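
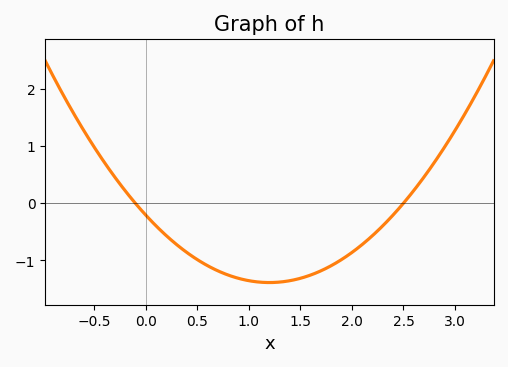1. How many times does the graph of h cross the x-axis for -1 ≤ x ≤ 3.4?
2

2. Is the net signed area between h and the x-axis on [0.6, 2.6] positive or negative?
negative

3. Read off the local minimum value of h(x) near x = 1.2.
-1.4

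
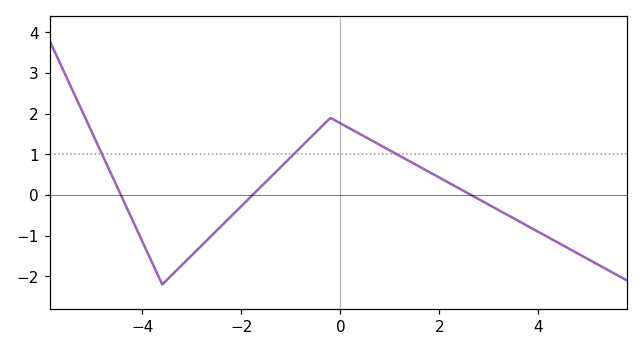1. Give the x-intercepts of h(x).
-4.4, -1.8, 2.6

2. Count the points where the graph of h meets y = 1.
3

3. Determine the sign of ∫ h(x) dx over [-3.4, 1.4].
positive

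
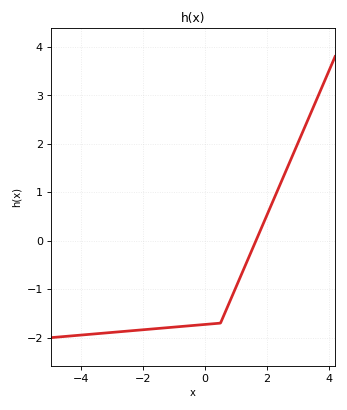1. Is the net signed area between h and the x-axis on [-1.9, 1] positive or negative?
negative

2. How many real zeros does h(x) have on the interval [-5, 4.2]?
1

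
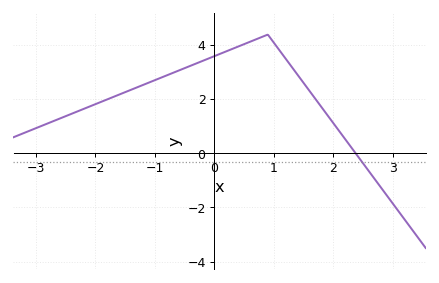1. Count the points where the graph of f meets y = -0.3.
1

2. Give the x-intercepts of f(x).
2.4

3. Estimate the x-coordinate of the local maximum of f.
0.9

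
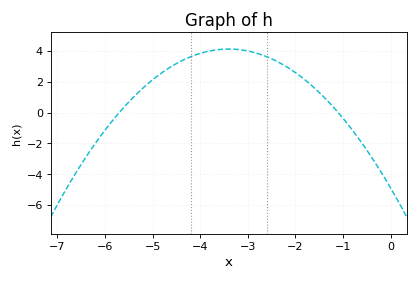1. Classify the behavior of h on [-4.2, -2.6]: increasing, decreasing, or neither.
neither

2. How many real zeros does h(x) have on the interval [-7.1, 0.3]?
2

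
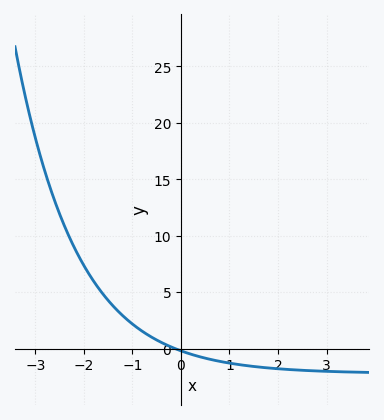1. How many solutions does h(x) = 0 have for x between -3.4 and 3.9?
1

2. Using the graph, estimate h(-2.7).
14.3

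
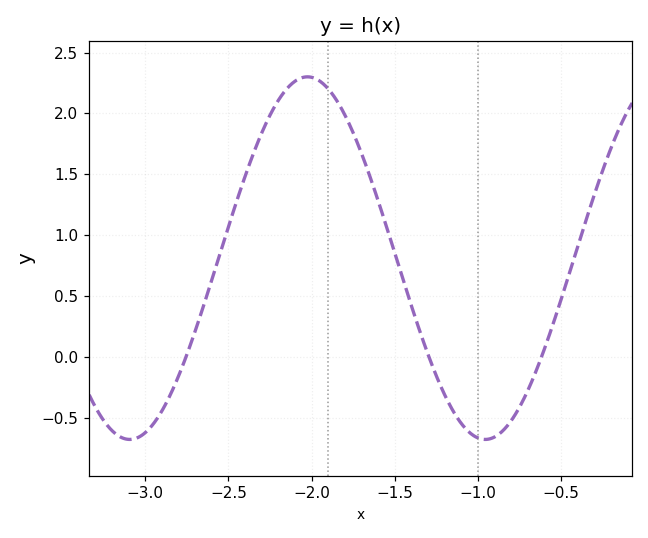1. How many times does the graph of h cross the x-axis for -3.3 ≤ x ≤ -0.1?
3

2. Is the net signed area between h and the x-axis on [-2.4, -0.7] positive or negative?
positive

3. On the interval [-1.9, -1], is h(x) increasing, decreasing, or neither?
decreasing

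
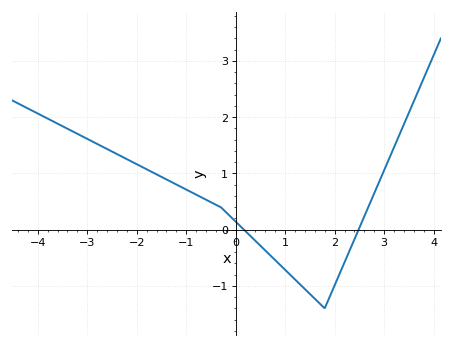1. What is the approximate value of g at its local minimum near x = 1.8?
-1.4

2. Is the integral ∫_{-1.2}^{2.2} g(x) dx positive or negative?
negative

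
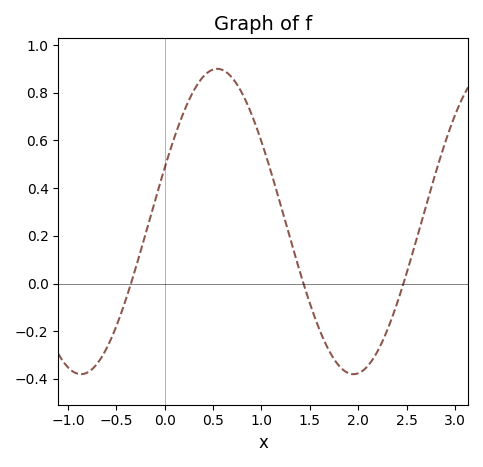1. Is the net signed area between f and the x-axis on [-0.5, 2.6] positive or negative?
positive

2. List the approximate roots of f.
-0.349, 1.43, 2.47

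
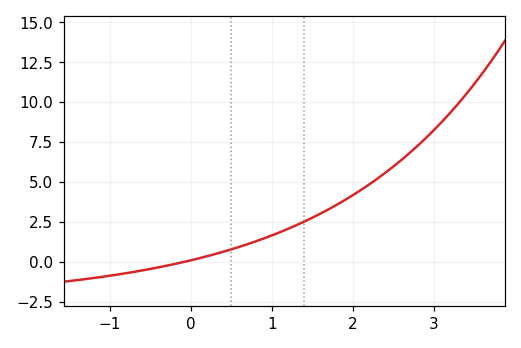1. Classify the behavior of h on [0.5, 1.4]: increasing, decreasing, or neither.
increasing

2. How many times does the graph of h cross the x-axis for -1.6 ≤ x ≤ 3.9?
1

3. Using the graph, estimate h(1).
1.66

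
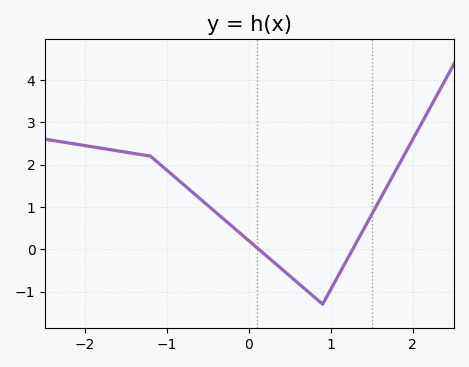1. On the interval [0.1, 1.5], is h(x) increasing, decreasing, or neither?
neither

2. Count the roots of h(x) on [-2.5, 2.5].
2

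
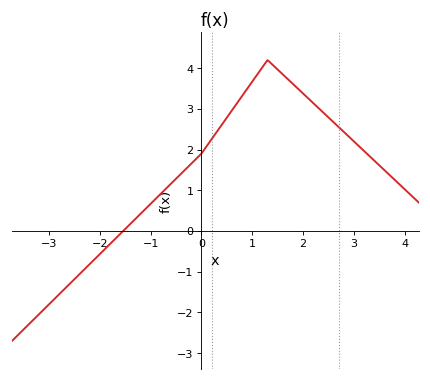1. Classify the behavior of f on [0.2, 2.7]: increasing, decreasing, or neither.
neither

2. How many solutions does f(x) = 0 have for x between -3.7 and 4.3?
1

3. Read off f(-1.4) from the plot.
0.2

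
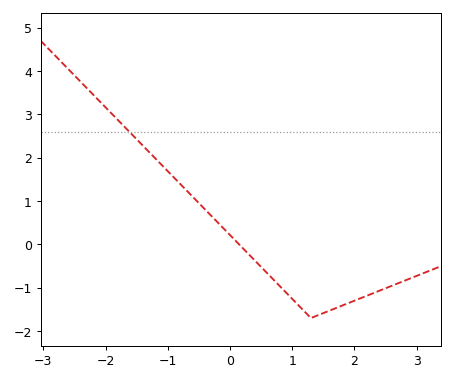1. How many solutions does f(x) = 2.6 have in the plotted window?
1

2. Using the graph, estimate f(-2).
3.2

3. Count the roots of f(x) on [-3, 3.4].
1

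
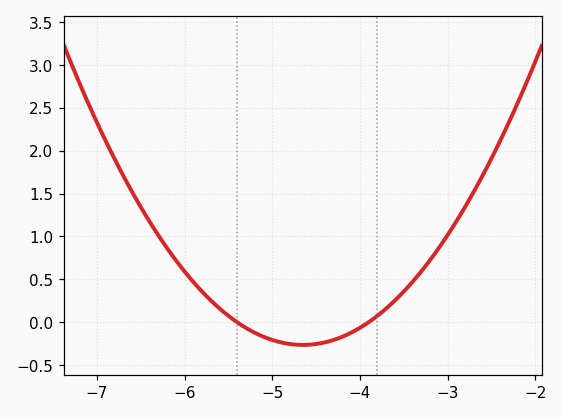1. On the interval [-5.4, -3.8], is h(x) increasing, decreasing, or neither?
neither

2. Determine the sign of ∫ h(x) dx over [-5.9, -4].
negative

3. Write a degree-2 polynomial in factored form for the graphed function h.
y = 0.47(x + 5.4)(x + 3.9)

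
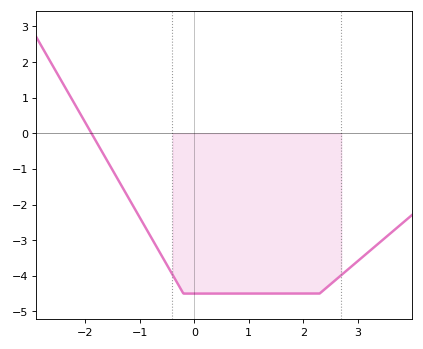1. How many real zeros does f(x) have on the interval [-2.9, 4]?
1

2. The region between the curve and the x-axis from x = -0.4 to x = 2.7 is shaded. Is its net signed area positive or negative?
negative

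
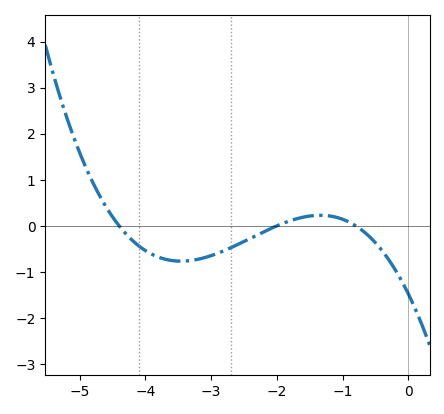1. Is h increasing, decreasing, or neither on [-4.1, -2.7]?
neither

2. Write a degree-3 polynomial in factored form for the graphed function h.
y = -0.21(x + 4.4)(x + 2)(x + 0.8)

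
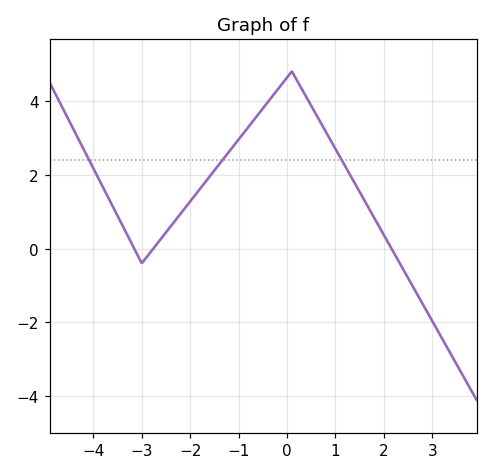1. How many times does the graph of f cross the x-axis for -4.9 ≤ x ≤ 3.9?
3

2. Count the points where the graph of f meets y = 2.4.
3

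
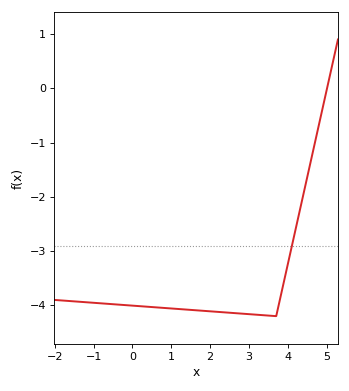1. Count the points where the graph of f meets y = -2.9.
1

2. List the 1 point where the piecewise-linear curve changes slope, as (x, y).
(3.7, -4.2)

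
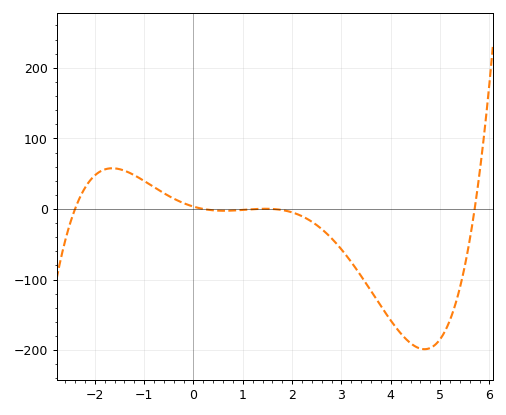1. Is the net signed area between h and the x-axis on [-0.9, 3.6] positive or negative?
negative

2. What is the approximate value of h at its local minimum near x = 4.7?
-199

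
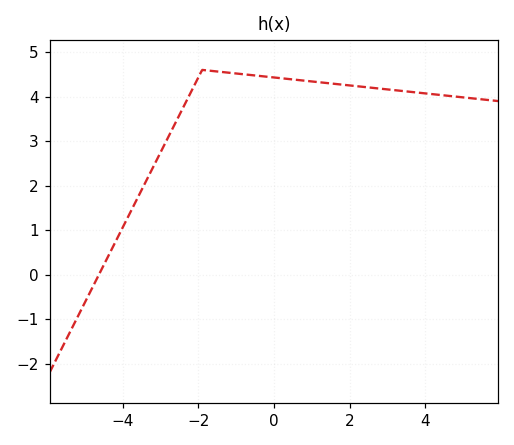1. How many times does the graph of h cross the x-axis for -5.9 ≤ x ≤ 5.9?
1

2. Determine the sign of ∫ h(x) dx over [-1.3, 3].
positive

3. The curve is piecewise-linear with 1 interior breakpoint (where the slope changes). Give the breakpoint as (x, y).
(-1.9, 4.6)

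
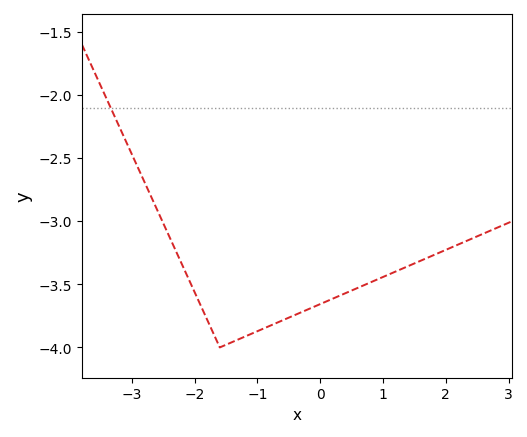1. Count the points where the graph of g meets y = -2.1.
1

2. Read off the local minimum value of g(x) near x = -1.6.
-4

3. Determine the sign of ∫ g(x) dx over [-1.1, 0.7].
negative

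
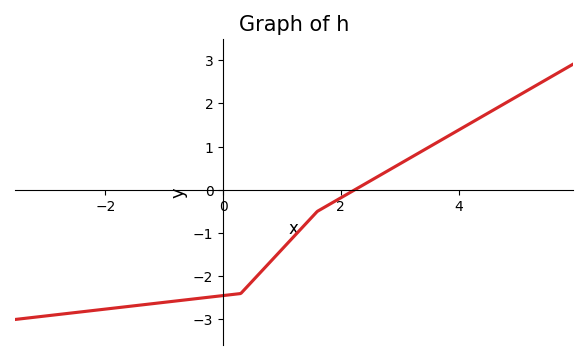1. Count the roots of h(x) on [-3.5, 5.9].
1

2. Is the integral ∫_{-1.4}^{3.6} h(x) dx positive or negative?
negative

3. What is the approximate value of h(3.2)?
0.753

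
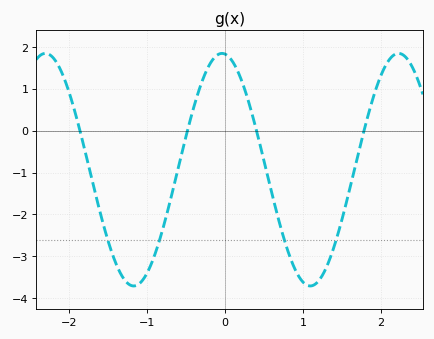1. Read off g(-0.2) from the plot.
1.6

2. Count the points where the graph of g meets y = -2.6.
4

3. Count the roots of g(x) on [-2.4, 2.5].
4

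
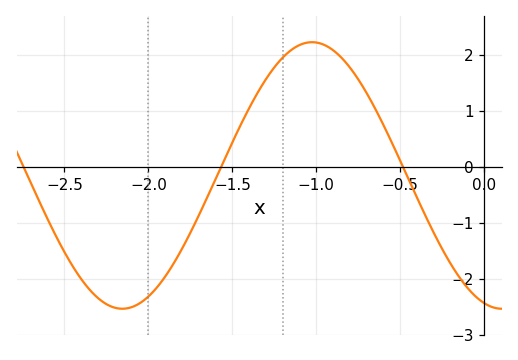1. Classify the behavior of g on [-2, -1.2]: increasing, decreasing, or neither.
increasing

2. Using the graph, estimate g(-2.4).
-2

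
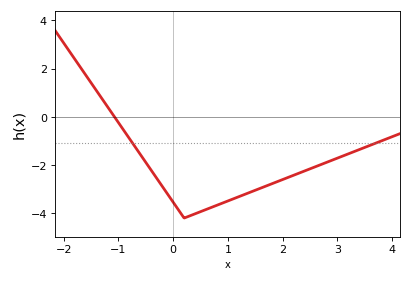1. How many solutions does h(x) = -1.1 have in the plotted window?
2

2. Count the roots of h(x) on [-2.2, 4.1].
1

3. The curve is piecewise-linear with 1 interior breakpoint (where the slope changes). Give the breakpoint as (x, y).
(0.2, -4.2)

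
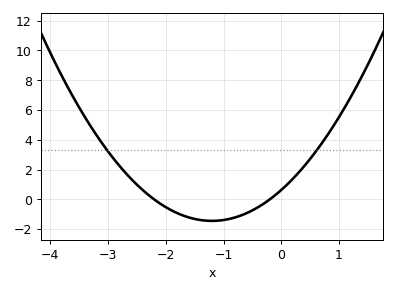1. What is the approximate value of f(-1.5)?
-1.4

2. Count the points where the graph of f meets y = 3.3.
2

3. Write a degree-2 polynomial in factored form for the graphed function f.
y = 1.44(x + 2.2)(x + 0.2)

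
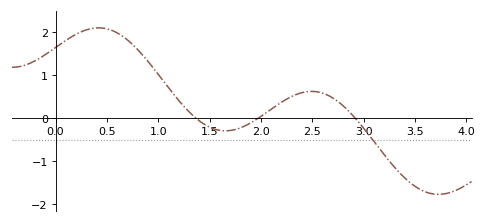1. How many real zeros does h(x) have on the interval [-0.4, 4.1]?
3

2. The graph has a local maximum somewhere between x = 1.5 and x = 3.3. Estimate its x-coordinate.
2.49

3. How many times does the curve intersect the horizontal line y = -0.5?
1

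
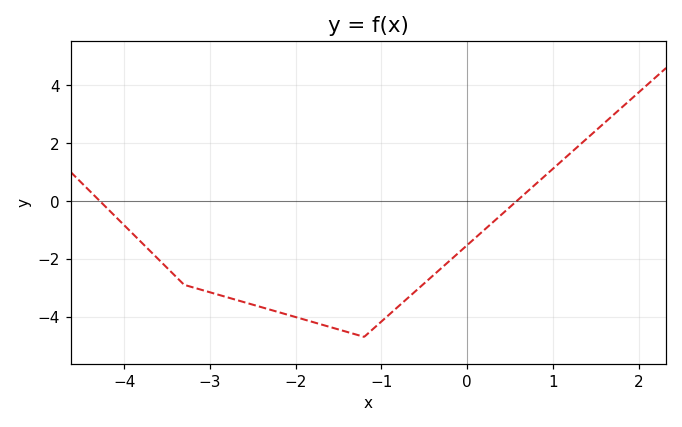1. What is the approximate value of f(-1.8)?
-4.2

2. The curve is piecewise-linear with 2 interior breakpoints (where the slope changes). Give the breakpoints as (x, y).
(-3.3, -2.9); (-1.2, -4.7)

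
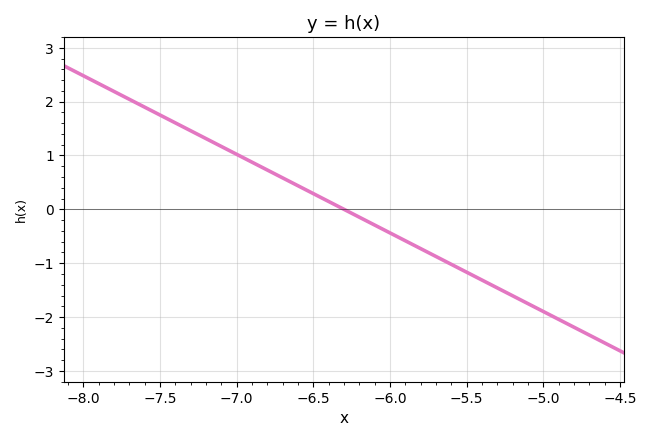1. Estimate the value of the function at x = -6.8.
0.7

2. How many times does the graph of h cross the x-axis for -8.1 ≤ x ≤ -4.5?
1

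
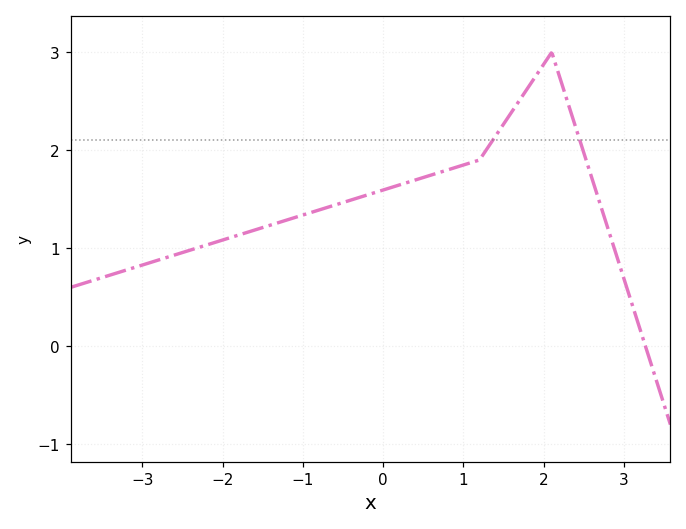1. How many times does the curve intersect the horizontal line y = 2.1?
2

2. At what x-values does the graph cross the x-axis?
3.27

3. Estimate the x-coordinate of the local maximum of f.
2.1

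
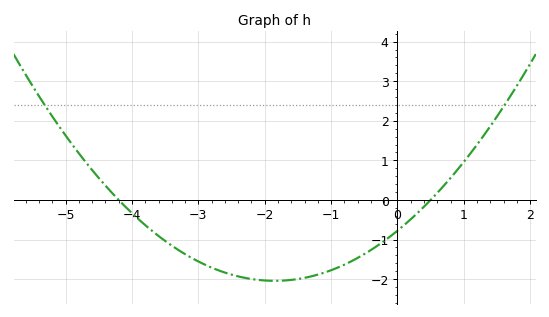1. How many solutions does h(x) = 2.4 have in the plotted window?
2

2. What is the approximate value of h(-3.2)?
-1.4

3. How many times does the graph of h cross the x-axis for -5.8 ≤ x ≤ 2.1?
2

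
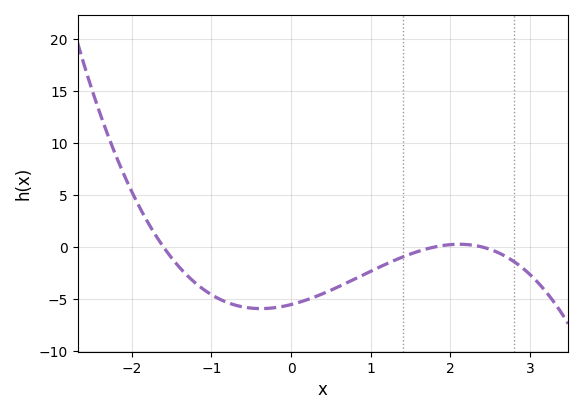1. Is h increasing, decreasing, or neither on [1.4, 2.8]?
neither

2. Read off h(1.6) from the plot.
-0.5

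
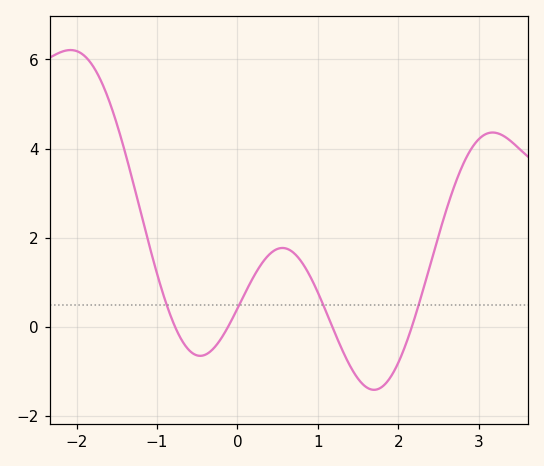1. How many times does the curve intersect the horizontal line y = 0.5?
4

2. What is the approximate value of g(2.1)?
-0.361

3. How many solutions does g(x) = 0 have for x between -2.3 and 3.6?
4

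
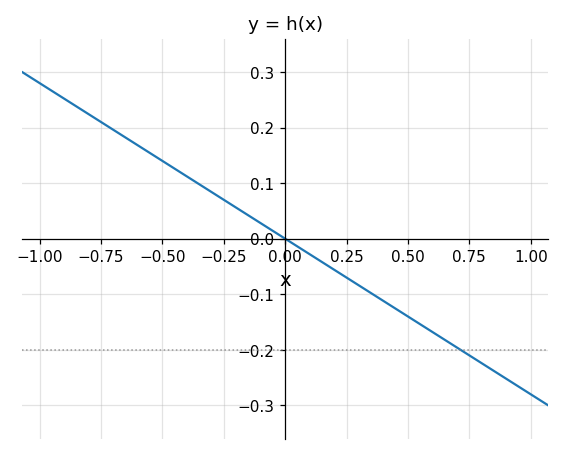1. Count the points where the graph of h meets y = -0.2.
1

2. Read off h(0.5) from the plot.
-0.14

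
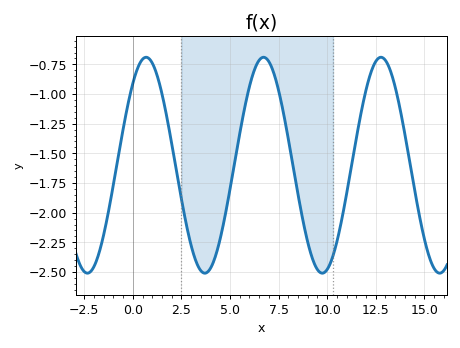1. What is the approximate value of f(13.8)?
-1.15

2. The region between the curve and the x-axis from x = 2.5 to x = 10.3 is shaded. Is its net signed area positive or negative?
negative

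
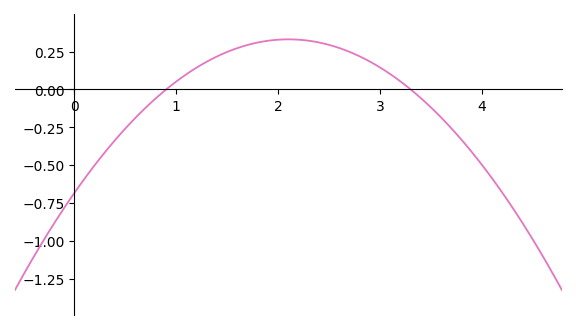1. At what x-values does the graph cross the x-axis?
0.9, 3.3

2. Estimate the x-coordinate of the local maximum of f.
2.1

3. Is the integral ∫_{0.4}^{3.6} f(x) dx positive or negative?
positive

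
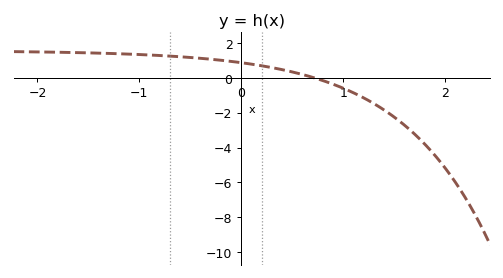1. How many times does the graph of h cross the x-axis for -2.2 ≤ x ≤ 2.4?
1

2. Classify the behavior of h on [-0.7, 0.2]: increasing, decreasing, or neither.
decreasing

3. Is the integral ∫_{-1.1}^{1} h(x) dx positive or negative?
positive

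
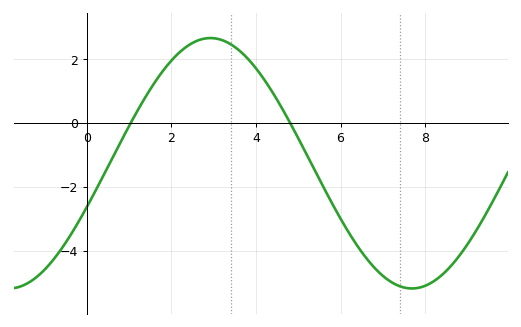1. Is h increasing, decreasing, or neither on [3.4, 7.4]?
decreasing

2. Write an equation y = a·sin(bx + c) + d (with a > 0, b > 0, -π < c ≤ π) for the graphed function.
y = 3.92sin(0.66x - 0.36) - 1.26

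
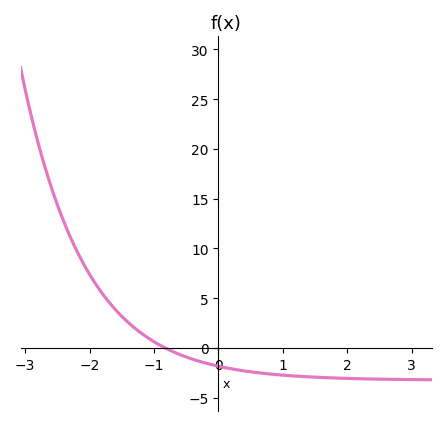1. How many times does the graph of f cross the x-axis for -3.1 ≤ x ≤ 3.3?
1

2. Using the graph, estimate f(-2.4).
12.7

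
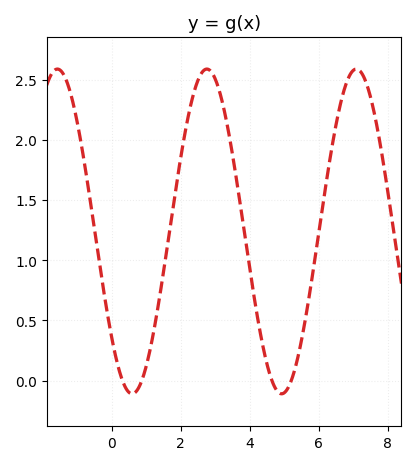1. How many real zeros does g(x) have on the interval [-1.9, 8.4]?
4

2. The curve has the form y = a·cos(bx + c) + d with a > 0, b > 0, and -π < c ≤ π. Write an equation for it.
y = 1.35cos(1.45x + 2.28) + 1.24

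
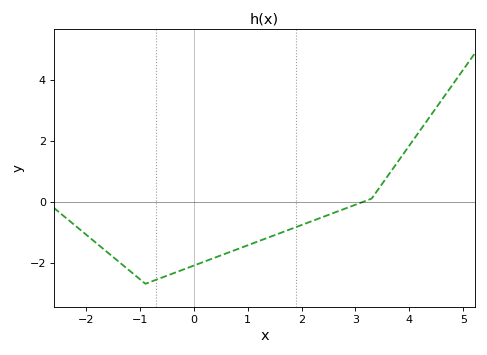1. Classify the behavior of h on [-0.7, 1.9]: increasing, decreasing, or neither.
increasing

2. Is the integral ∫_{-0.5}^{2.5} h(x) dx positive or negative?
negative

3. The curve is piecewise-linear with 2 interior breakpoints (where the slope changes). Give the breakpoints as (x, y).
(-0.9, -2.7); (3.3, 0.1)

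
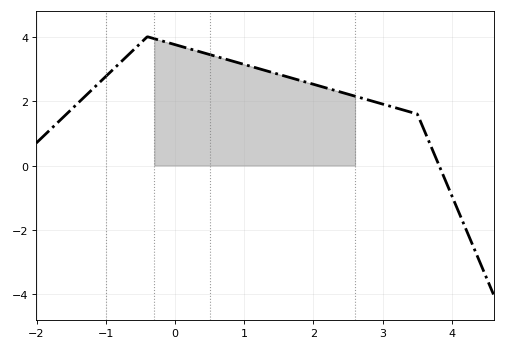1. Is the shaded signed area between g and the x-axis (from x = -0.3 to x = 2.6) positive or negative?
positive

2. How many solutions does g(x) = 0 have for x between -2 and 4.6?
1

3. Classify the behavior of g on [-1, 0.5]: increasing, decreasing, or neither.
neither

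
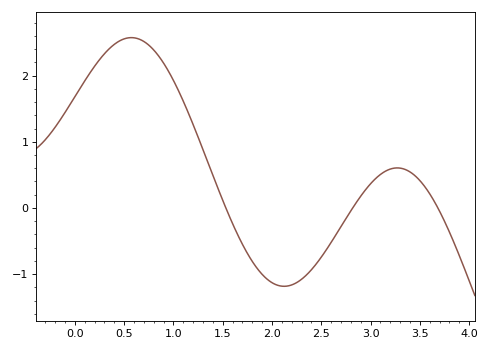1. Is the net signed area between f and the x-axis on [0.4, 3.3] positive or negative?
positive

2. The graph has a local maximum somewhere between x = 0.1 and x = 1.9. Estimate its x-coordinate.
0.6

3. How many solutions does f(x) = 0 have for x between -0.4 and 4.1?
3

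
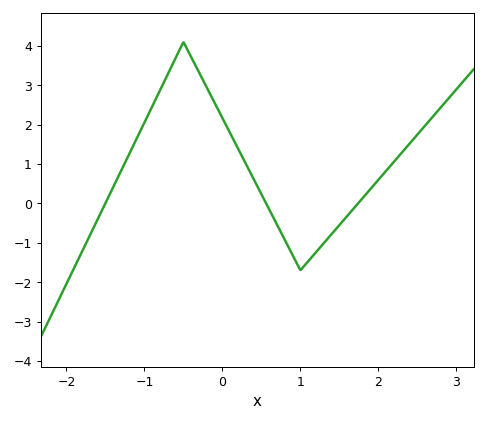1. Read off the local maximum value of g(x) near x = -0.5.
4.1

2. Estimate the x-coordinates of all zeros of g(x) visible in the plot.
-1.5, 0.56, 1.74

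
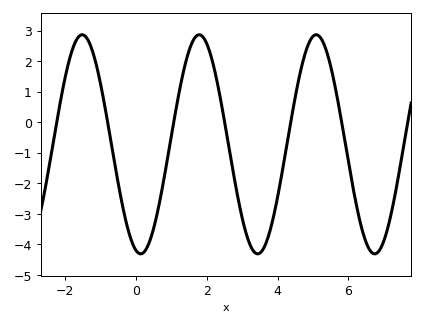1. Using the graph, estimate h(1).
-0.433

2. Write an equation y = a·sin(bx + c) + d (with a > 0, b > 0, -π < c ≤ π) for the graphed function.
y = 3.59sin(1.9x - 1.82) - 0.72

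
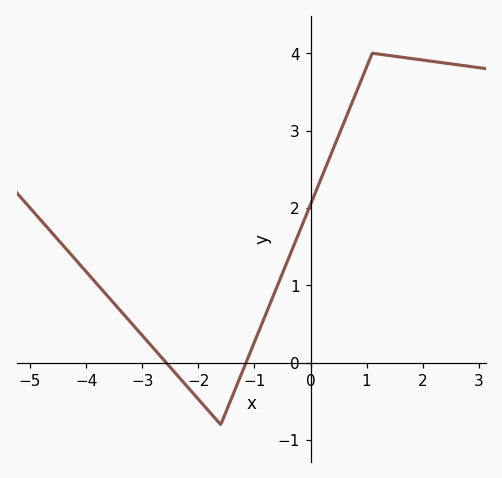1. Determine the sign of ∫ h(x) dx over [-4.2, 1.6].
positive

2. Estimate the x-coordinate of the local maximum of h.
1.2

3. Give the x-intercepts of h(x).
-2.6, -1.2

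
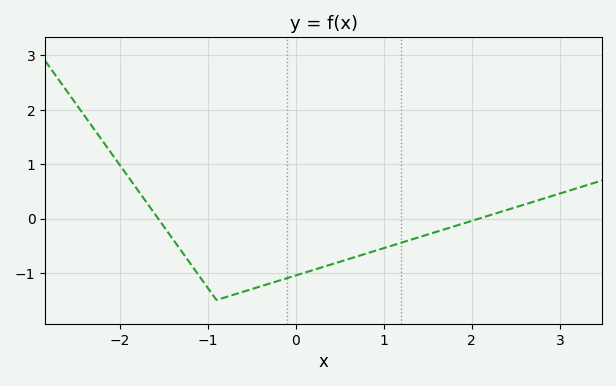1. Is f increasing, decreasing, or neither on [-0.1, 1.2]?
increasing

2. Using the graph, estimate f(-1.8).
0.5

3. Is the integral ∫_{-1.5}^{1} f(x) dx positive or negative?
negative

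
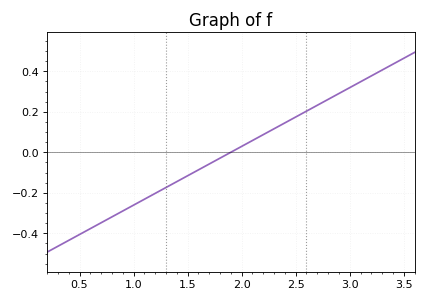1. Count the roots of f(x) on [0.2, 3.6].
1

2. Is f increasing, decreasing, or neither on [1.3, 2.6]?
increasing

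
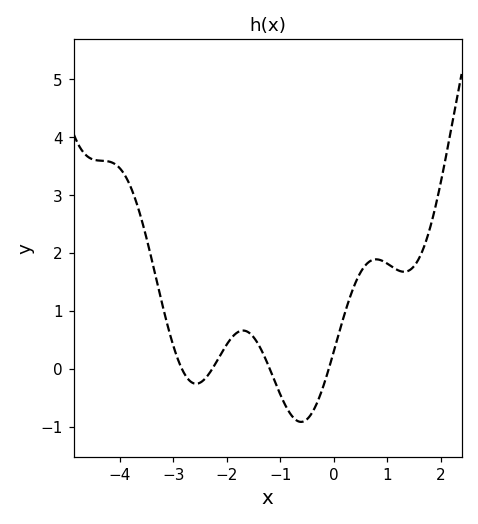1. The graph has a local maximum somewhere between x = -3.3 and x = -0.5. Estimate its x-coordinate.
-1.7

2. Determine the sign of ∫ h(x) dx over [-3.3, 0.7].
positive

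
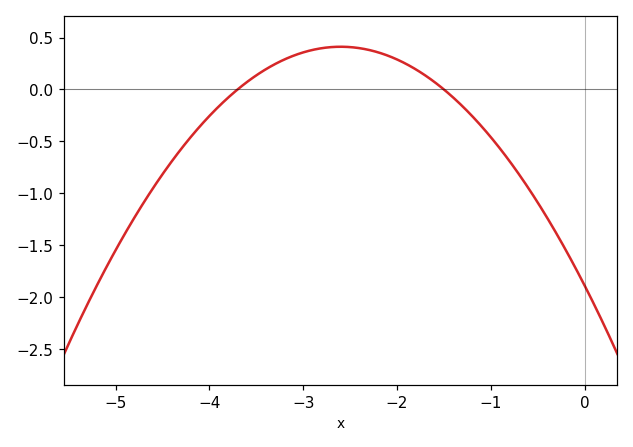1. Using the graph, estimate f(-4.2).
-0.45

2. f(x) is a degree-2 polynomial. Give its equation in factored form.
y = -0.34(x + 3.7)(x + 1.5)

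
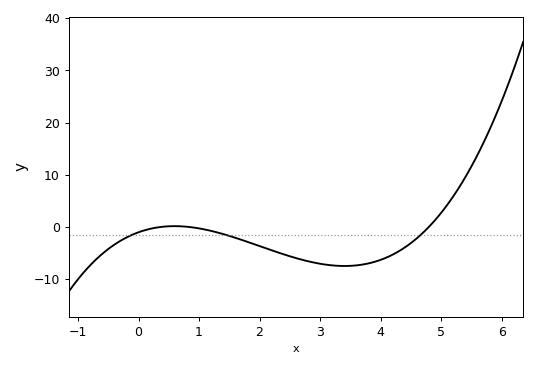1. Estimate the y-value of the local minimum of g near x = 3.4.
-8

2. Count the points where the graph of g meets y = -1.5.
3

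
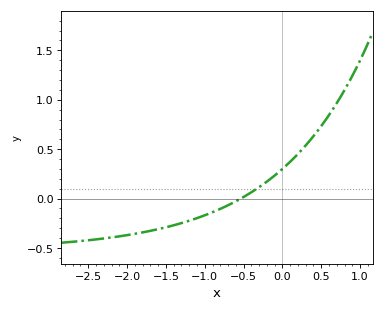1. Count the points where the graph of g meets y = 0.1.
1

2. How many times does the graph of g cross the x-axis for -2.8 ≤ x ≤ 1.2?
1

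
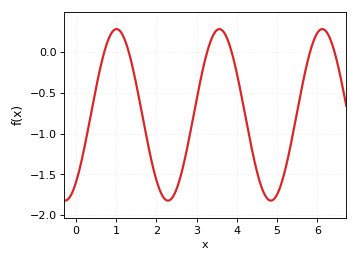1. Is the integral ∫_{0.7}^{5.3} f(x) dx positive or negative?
negative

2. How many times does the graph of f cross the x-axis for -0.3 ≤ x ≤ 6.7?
6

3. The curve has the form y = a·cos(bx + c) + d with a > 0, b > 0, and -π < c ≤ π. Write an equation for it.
y = 1.05cos(2.46x - 2.49) - 0.77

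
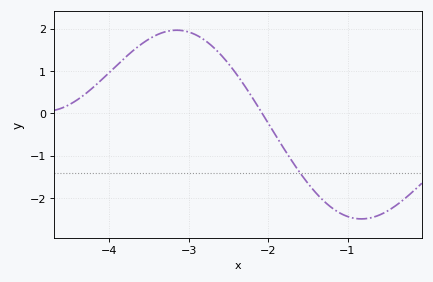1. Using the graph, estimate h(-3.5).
1.8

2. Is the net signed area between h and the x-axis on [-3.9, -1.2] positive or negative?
positive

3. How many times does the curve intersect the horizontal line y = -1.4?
1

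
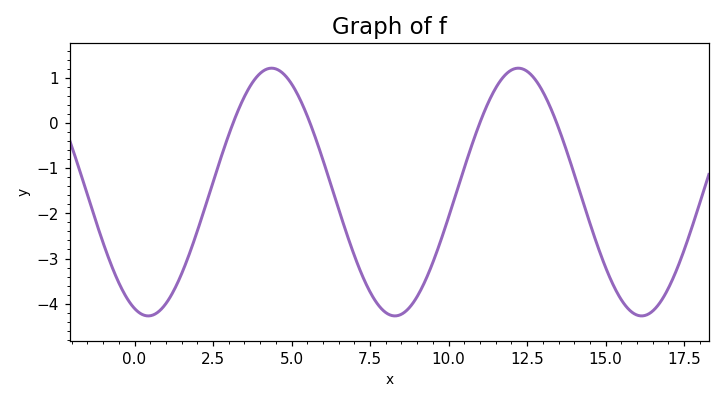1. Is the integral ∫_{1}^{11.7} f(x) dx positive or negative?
negative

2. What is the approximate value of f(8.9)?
-4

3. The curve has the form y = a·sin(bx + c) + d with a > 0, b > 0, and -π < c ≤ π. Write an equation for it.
y = 2.74sin(0.8x - 1.9) - 1.53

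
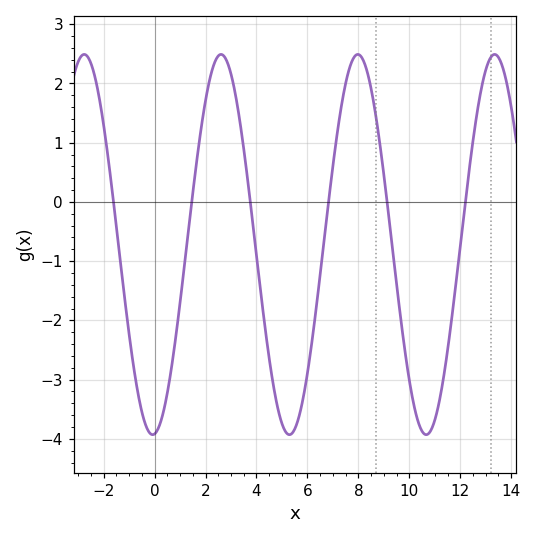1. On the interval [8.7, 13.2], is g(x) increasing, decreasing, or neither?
neither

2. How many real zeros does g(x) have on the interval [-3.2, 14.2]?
6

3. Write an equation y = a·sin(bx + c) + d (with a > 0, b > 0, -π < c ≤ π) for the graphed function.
y = 3.21sin(1.2x - 1.5) - 0.72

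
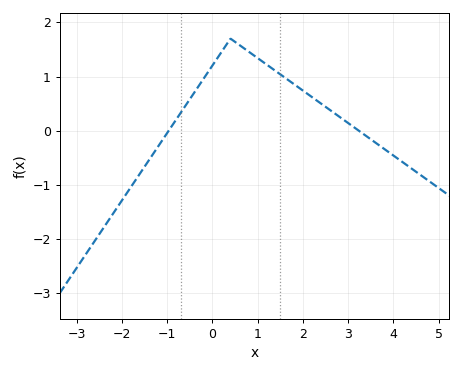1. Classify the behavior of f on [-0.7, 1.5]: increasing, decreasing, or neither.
neither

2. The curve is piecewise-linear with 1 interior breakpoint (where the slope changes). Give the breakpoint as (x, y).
(0.4, 1.7)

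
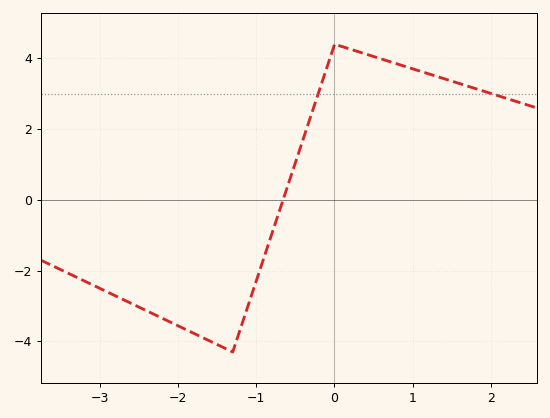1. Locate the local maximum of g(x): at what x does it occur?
0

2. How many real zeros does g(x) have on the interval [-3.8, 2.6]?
1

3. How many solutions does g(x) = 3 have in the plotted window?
2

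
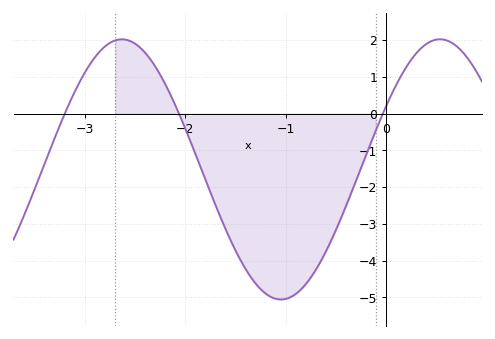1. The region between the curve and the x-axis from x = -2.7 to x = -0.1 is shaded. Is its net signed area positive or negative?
negative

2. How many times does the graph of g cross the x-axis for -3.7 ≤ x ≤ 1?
3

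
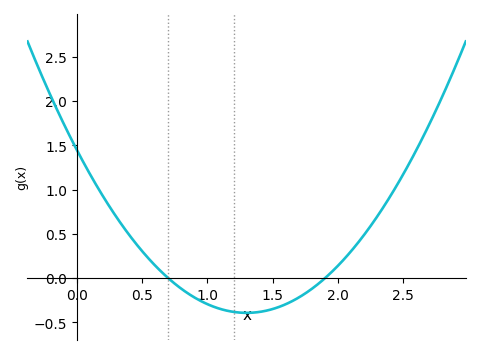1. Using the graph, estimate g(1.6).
-0.3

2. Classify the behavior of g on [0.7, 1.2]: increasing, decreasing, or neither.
decreasing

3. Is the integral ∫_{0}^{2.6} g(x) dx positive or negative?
positive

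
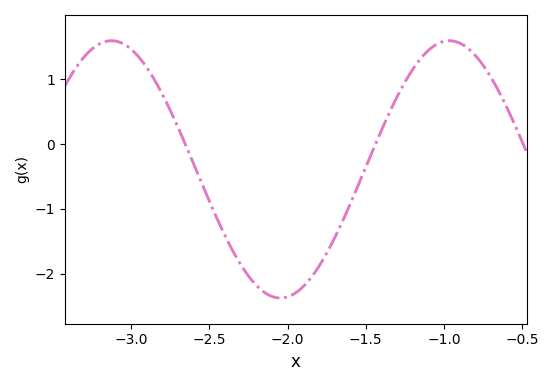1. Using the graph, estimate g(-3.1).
1.6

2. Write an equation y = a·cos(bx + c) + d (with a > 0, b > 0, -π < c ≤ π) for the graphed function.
y = 1.98cos(2.9x + 2.8) - 0.39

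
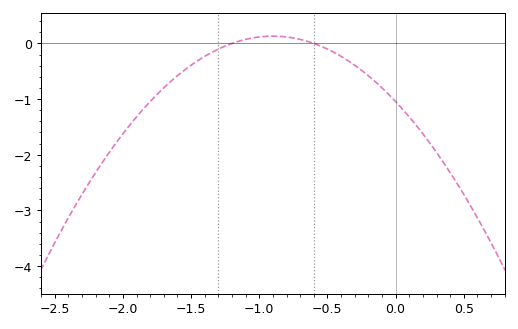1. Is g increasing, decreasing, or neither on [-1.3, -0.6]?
neither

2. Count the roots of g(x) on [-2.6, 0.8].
2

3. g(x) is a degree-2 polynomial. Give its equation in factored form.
y = -1.45(x + 1.2)(x + 0.6)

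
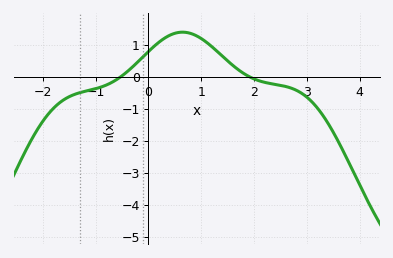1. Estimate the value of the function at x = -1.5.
-0.626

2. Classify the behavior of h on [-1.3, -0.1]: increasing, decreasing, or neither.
increasing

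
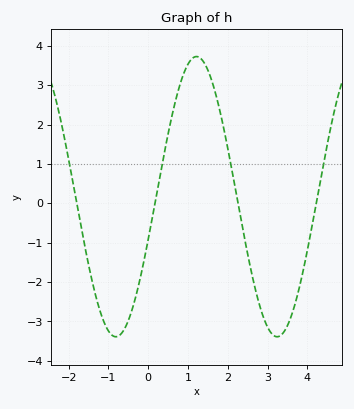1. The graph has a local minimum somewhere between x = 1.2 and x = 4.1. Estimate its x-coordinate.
3.24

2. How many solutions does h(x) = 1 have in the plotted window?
4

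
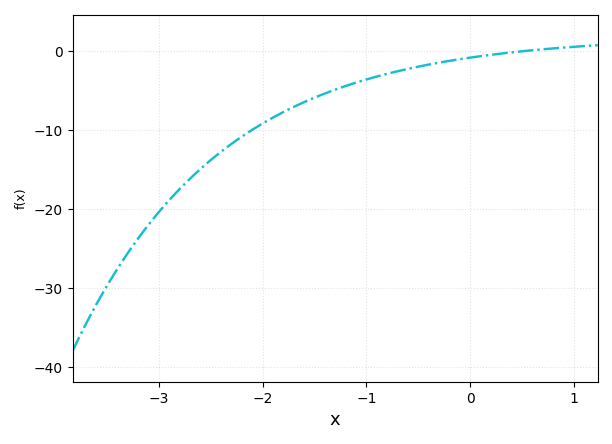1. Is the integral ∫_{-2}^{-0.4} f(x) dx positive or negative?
negative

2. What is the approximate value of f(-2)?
-9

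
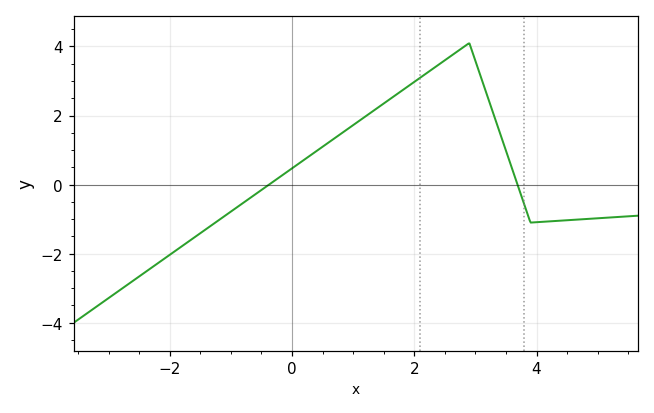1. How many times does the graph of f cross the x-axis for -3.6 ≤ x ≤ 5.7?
2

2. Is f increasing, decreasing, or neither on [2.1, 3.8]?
neither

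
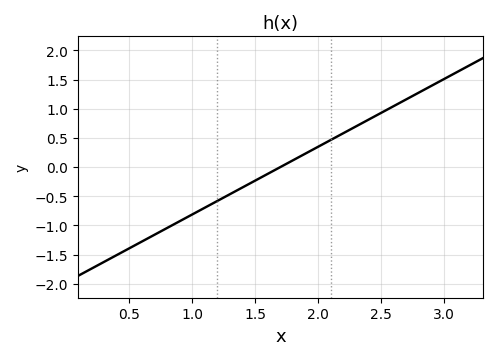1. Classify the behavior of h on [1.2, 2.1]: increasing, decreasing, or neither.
increasing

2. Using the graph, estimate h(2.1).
0.464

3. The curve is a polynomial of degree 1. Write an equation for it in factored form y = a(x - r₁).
y = 1.16(x - 1.7)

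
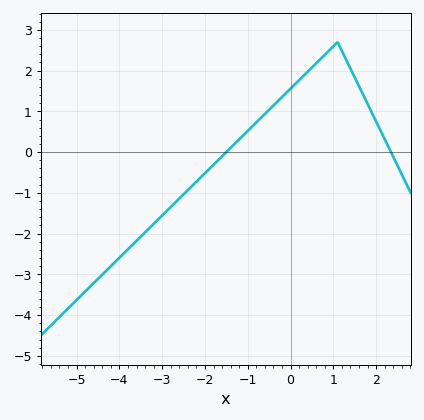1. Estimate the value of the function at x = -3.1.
-1.66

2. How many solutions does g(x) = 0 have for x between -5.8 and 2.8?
2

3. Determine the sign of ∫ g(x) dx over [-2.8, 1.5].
positive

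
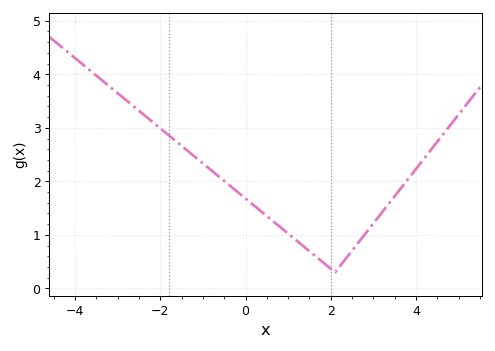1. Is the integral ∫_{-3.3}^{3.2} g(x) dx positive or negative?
positive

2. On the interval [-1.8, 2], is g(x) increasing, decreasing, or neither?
decreasing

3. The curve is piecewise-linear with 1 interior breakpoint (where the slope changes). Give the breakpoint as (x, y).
(2.1, 0.3)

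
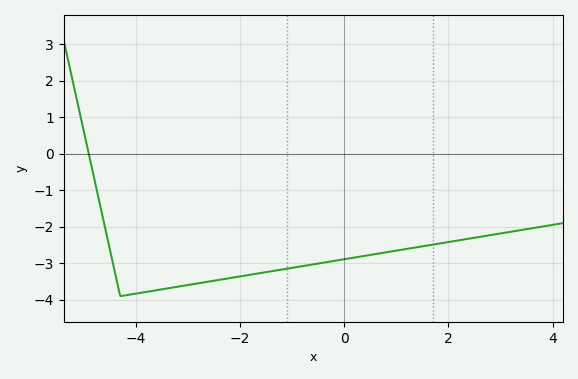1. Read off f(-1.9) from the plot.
-3.34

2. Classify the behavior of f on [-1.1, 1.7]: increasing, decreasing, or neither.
increasing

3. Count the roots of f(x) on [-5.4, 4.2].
1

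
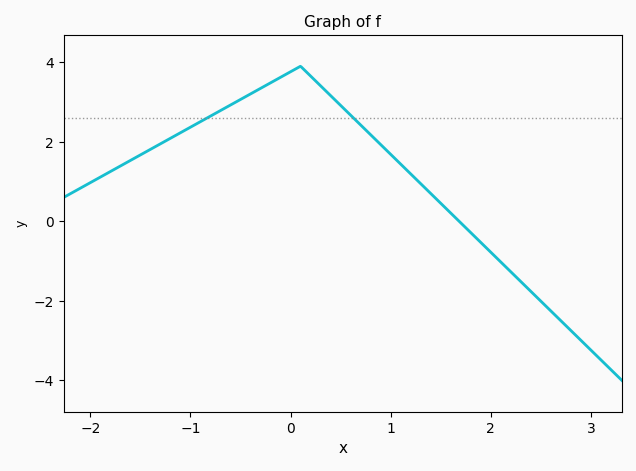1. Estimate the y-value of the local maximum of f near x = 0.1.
3.9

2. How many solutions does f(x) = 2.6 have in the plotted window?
2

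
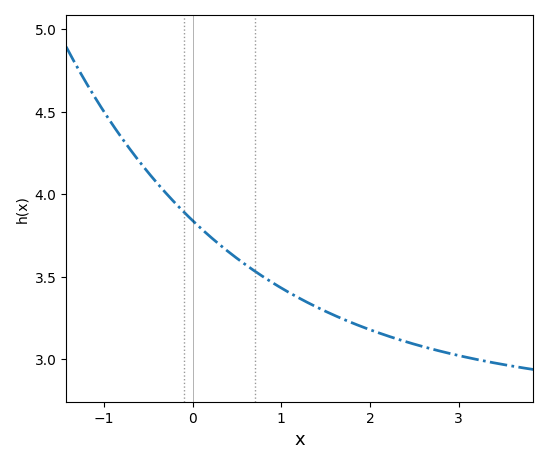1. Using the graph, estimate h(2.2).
3.14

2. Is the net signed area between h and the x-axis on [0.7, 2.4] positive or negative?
positive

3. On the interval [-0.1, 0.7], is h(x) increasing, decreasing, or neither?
decreasing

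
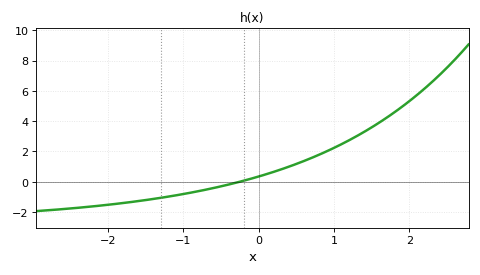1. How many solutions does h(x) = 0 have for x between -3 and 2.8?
1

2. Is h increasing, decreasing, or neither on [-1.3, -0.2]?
increasing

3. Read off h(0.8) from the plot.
1.79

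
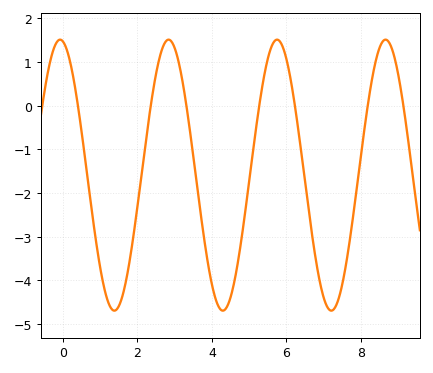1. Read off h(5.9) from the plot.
1.34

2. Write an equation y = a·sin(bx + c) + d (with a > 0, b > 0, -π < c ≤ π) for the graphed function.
y = 3.1sin(2.16x + 1.72) - 1.59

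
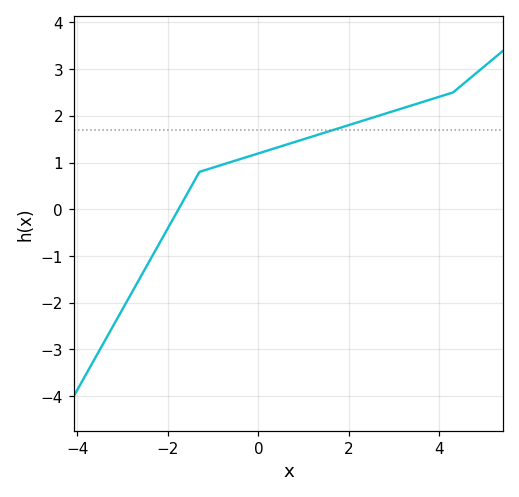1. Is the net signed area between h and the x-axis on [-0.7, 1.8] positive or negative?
positive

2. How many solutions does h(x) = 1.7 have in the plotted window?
1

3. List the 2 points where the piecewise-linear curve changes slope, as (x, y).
(-1.3, 0.8); (4.3, 2.5)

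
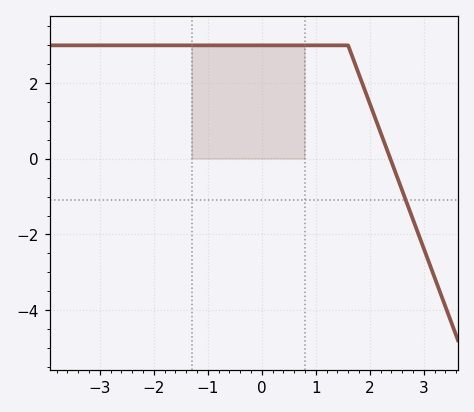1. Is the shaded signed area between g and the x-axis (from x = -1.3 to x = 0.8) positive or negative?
positive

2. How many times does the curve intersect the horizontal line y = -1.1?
1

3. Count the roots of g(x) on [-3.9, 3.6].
1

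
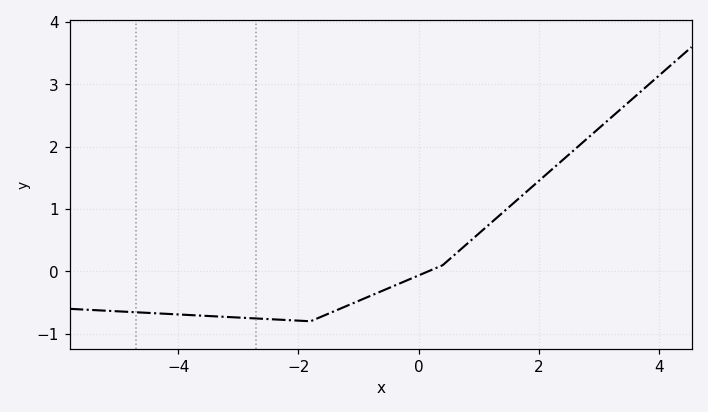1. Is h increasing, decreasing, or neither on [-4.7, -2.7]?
decreasing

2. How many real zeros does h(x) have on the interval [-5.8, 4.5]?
1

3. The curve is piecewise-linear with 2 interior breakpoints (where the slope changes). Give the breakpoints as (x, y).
(-1.8, -0.8); (0.4, 0.1)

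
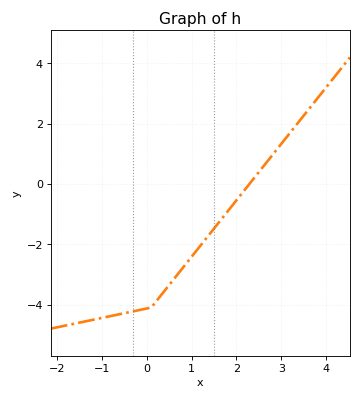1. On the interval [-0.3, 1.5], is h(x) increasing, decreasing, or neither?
increasing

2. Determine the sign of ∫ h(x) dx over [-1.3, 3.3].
negative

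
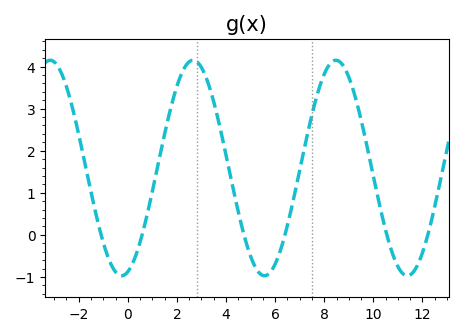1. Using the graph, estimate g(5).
-0.5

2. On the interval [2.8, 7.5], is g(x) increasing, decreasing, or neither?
neither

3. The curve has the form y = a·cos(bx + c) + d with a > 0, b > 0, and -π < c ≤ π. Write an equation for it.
y = 2.56cos(1.1x - 2.9) + 1.59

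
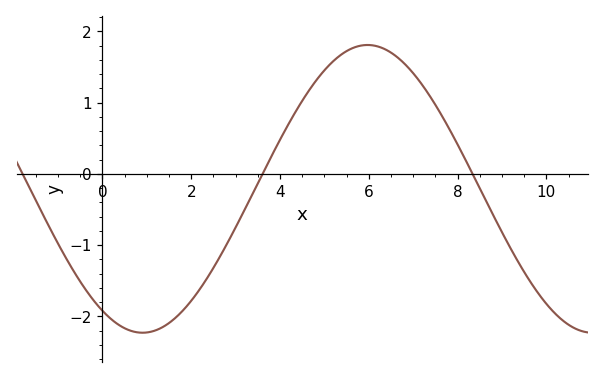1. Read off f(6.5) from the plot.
1.7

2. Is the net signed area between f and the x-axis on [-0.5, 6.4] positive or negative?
negative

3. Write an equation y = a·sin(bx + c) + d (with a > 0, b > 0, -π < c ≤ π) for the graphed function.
y = 2.02sin(0.62x - 2.13) - 0.21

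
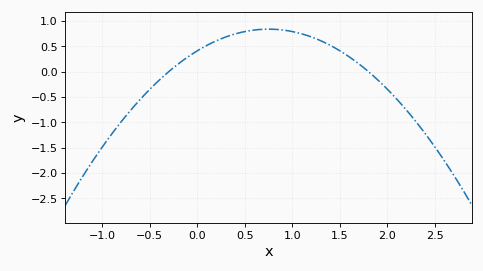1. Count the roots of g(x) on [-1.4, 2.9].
2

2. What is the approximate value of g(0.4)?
0.745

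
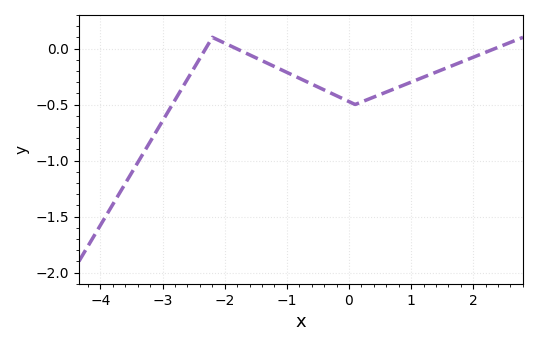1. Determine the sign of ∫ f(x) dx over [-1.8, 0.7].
negative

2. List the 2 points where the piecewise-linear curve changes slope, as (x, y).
(-2.2, 0.1); (0.1, -0.5)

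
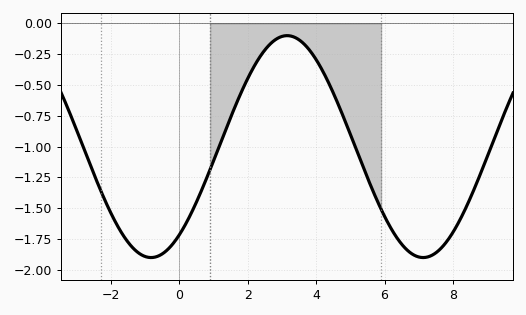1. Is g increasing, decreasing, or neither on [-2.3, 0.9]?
neither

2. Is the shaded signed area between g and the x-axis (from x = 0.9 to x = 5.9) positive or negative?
negative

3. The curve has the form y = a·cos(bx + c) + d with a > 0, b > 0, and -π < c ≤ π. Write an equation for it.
y = 0.9cos(0.79x - 2.5) - 1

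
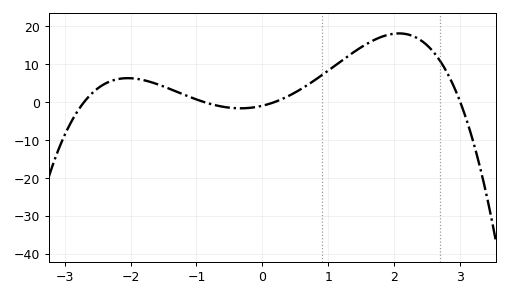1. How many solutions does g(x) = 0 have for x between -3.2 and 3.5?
4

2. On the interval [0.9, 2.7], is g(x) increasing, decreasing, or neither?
neither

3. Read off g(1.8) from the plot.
17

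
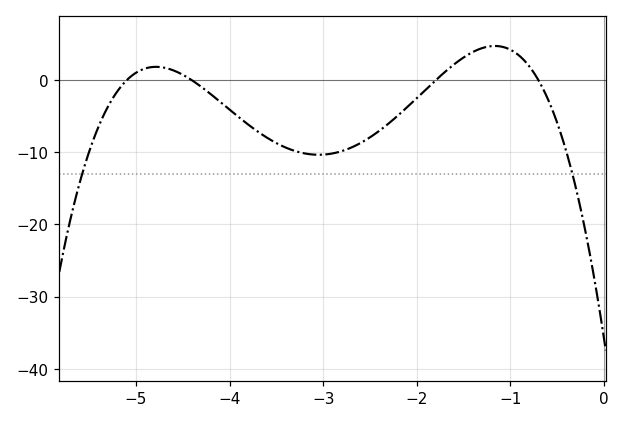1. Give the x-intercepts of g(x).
-5.1, -4.4, -1.8, -0.7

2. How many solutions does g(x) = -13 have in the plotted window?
2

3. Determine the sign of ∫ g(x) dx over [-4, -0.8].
negative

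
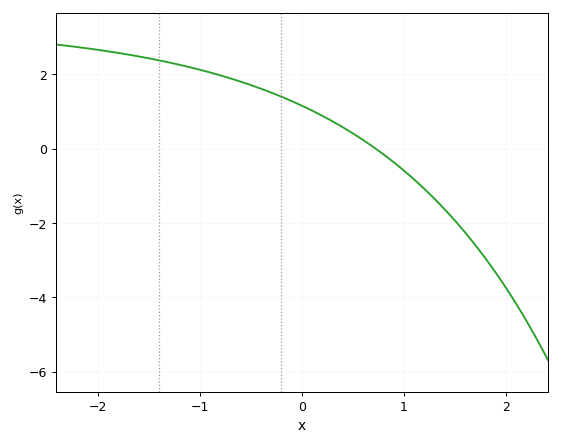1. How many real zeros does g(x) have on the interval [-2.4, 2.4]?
1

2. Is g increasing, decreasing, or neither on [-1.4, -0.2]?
decreasing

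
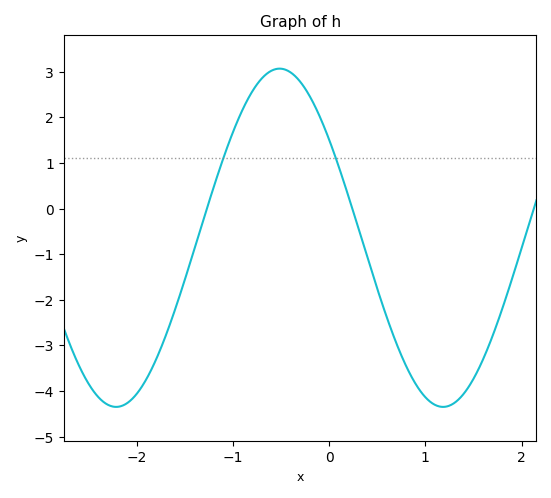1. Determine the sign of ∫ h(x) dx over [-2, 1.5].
negative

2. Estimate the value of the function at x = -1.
1.7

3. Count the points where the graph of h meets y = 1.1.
2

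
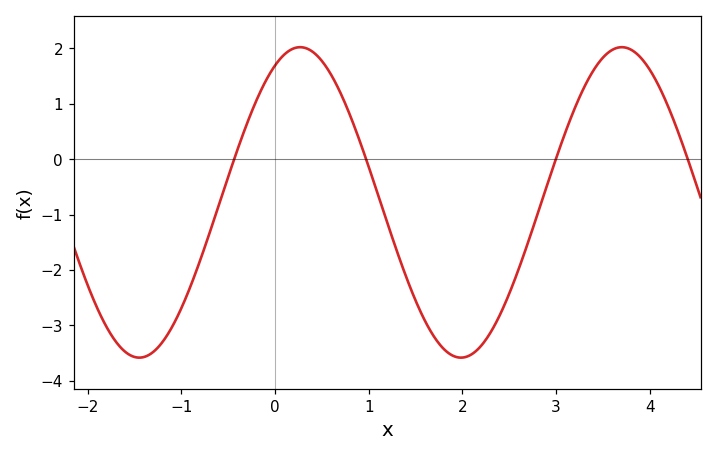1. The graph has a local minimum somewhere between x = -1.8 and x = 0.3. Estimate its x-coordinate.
-1.45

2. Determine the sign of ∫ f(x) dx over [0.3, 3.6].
negative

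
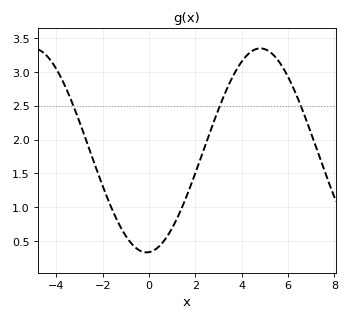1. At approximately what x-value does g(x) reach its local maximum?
4.8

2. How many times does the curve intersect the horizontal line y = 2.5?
3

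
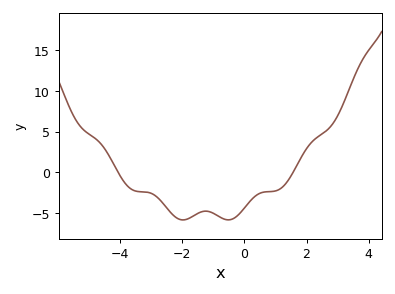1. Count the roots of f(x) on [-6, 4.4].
2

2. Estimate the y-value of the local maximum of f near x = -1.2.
-5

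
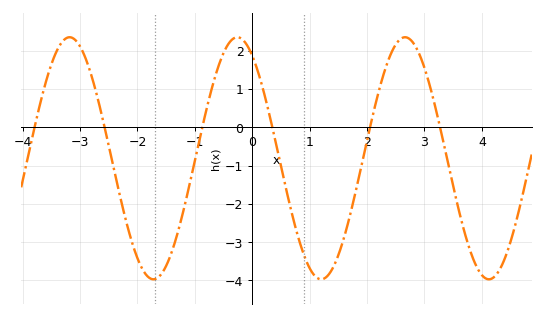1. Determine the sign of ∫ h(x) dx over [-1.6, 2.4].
negative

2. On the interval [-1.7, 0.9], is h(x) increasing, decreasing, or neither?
neither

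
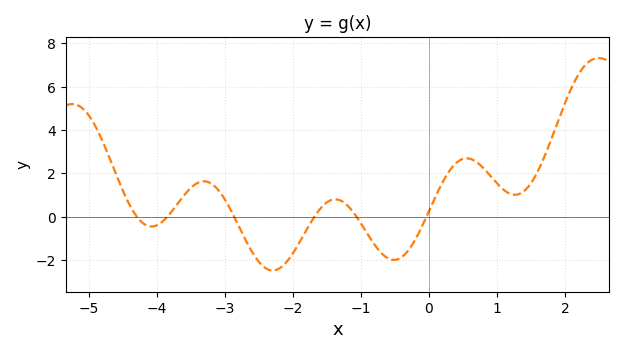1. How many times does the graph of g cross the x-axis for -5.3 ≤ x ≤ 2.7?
6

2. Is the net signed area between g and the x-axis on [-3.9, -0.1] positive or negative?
negative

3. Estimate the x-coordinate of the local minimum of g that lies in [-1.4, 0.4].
-0.511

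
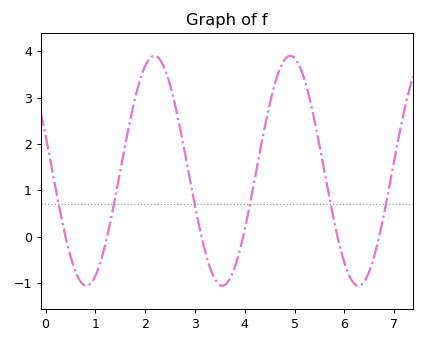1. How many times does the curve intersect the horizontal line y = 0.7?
6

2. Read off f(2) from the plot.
3.7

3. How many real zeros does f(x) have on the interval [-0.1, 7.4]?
6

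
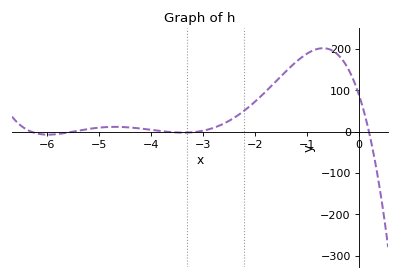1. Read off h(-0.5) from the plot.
200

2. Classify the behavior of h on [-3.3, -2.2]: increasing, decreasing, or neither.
increasing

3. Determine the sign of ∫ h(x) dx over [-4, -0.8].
positive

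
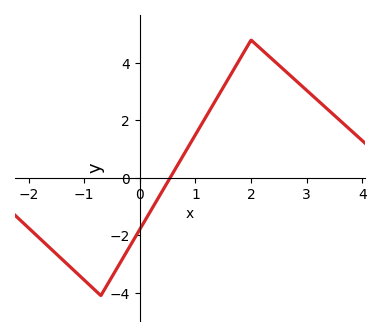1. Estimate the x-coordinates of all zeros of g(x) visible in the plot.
0.5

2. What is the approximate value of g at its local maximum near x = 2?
4.8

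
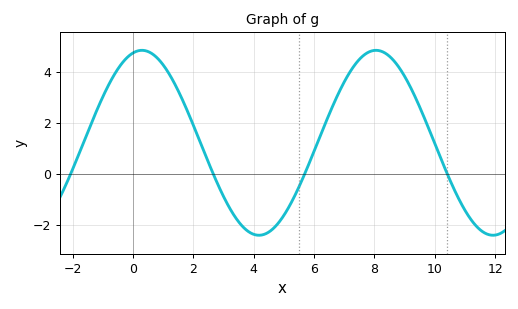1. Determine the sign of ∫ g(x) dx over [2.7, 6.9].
negative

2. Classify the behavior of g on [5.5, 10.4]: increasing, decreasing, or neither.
neither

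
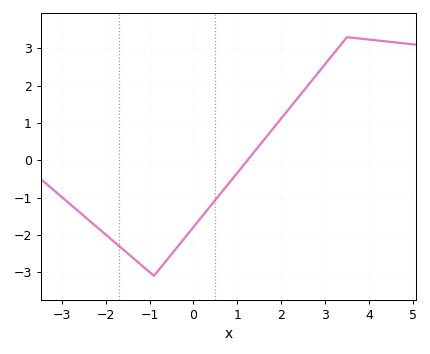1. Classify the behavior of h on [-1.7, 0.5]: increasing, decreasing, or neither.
neither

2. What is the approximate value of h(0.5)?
-1.1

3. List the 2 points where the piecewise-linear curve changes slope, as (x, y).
(-0.9, -3.1); (3.5, 3.3)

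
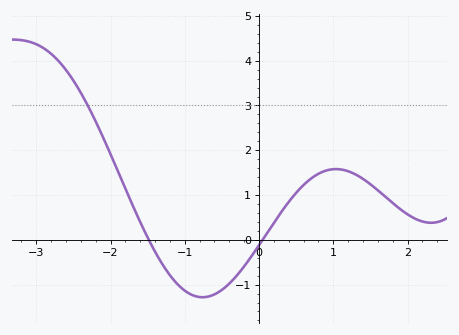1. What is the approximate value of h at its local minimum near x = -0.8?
-1.28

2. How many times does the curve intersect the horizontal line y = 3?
1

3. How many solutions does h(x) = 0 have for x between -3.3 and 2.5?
2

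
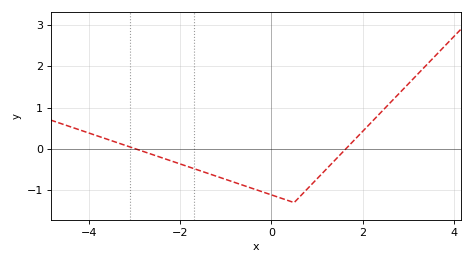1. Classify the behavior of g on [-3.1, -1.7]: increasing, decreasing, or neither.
decreasing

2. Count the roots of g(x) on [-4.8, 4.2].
2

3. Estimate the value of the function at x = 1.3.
-0.4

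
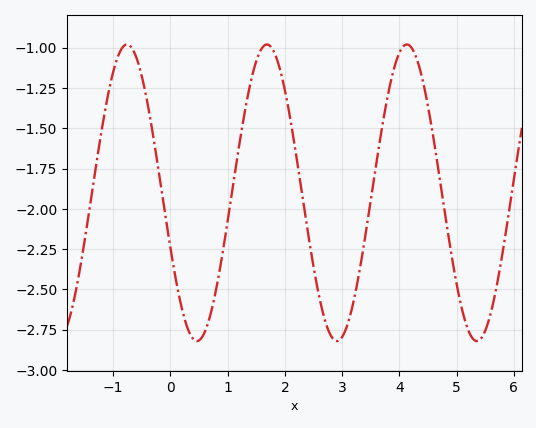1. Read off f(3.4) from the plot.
-2.2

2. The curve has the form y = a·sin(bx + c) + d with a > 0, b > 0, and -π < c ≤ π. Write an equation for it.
y = 0.92sin(2.6x - 2.8) - 1.9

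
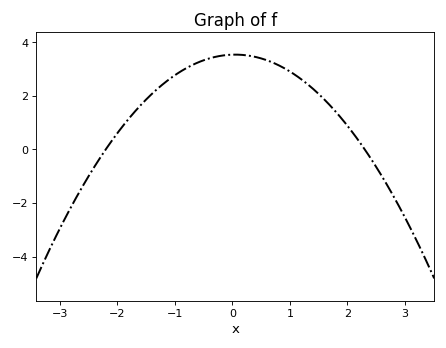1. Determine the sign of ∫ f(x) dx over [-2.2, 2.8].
positive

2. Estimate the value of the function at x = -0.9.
3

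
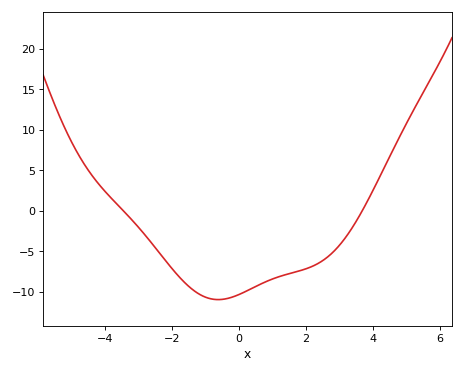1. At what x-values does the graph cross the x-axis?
-3.4, 3.6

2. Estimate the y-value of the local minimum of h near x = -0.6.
-11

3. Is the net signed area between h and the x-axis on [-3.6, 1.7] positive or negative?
negative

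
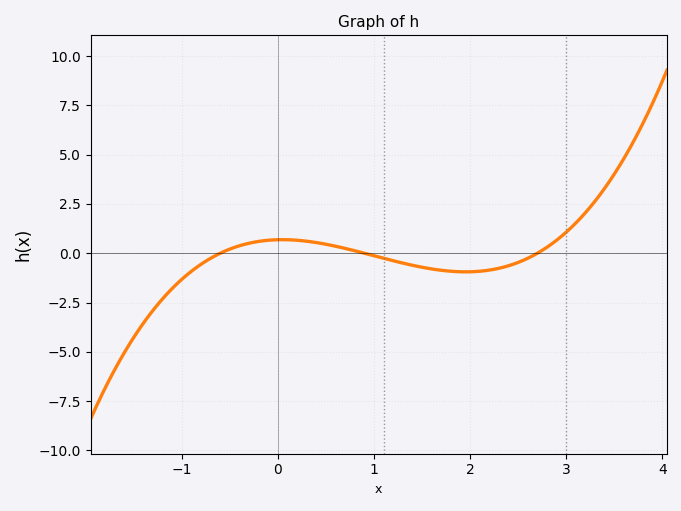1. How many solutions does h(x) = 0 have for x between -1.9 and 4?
3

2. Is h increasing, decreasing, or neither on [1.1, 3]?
neither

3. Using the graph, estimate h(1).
0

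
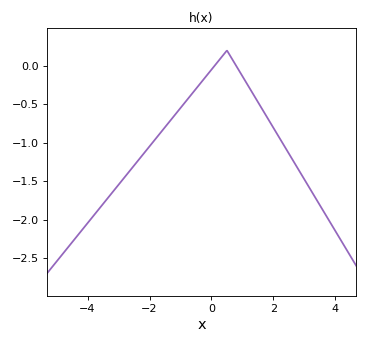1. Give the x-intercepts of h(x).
0.099, 0.798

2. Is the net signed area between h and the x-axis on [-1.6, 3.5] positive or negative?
negative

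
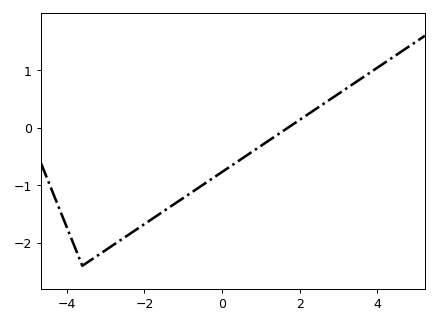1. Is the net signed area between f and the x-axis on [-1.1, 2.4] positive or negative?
negative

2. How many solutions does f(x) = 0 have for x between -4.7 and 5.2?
1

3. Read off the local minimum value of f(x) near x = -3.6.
-2.4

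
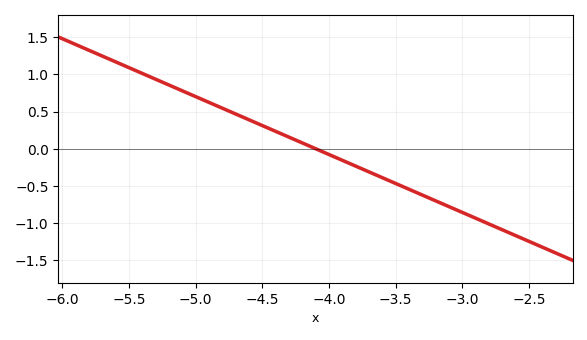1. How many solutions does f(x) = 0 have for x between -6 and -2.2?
1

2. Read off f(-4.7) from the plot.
0.468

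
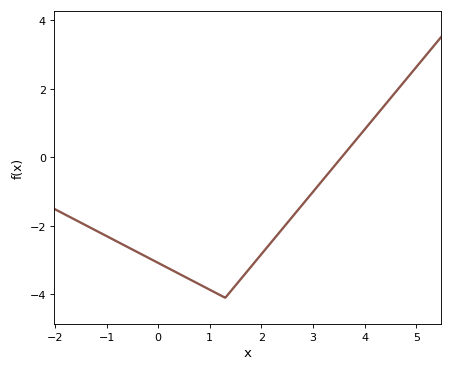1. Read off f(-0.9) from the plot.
-2.38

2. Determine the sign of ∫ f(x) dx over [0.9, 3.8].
negative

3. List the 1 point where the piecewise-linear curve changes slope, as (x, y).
(1.3, -4.1)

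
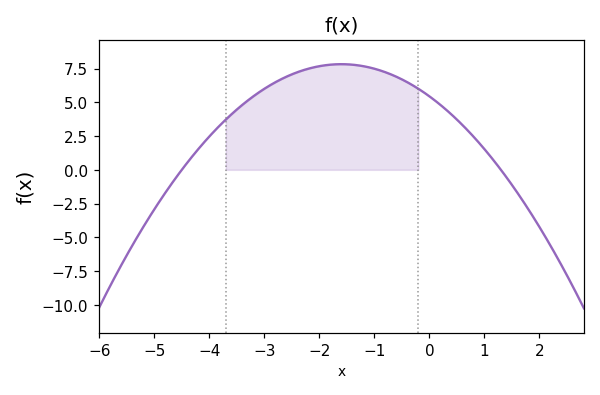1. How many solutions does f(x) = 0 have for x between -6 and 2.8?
2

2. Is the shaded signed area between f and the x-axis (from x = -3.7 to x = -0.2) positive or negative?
positive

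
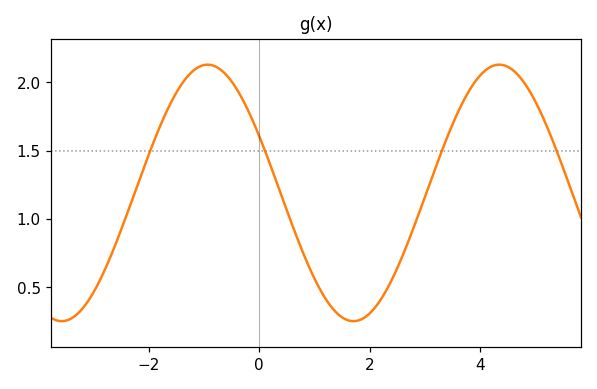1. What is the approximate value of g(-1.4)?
2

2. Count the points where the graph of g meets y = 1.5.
4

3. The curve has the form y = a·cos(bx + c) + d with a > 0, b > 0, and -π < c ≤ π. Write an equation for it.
y = 0.94cos(1.2x + 1.1) + 1.19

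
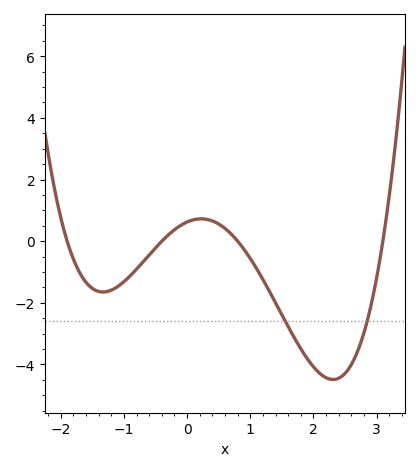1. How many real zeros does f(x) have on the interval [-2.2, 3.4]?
4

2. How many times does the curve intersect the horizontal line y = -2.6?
2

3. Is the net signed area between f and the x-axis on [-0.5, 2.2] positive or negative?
negative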